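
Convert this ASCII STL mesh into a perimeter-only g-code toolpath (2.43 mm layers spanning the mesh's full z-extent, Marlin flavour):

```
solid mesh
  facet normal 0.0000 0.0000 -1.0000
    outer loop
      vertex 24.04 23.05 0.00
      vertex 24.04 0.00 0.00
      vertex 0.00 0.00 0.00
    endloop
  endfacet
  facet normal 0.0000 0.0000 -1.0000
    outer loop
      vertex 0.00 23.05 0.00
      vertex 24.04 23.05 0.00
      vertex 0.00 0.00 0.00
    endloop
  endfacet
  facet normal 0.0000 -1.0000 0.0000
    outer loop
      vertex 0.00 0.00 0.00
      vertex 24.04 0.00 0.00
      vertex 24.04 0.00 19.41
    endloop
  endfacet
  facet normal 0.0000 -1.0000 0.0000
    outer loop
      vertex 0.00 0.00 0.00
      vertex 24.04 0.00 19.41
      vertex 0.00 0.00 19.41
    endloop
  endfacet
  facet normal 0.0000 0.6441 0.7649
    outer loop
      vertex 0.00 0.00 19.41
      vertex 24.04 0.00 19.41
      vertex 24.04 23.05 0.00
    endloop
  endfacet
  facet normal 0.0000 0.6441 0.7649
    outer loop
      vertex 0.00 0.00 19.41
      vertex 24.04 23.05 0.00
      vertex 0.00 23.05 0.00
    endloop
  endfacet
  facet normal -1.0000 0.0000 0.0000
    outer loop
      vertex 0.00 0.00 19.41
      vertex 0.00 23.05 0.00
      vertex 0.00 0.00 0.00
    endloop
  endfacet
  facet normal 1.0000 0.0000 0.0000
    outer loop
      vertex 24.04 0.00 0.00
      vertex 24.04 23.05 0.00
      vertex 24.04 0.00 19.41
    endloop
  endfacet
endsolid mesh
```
; perimeter-only toolpath
G21 ; units = mm
G90 ; absolute positioning
G28 ; home
; layer 1
G0 Z2.43
G0 X0.00 Y0.00
G1 X24.04 Y0.00
G1 X24.04 Y20.17
G1 X0.00 Y20.17
G1 X0.00 Y0.00
; layer 2
G0 Z4.85
G0 X0.00 Y0.00
G1 X24.04 Y0.00
G1 X24.04 Y17.29
G1 X0.00 Y17.29
G1 X0.00 Y0.00
; layer 3
G0 Z7.28
G0 X0.00 Y0.00
G1 X24.04 Y0.00
G1 X24.04 Y14.41
G1 X0.00 Y14.41
G1 X0.00 Y0.00
; layer 4
G0 Z9.71
G0 X0.00 Y0.00
G1 X24.04 Y0.00
G1 X24.04 Y11.53
G1 X0.00 Y11.53
G1 X0.00 Y0.00
; layer 5
G0 Z12.13
G0 X0.00 Y0.00
G1 X24.04 Y0.00
G1 X24.04 Y8.64
G1 X0.00 Y8.64
G1 X0.00 Y0.00
; layer 6
G0 Z14.56
G0 X0.00 Y0.00
G1 X24.04 Y0.00
G1 X24.04 Y5.76
G1 X0.00 Y5.76
G1 X0.00 Y0.00
; layer 7
G0 Z16.98
G0 X0.00 Y0.00
G1 X24.04 Y0.00
G1 X24.04 Y2.88
G1 X0.00 Y2.88
G1 X0.00 Y0.00
M2 ; end

The solid is a wedge (ramp): 24 × 23.1 mm base, rising to 19.4 mm along the y=0 edge and sloping linearly to z=0 at y=23.1. Slicing at Δz = 2.43 mm — 8 equal slices spanning the solid's height, so layer i sits at z = i·h/8 — gives 7 non-empty perimeters. Each is a 4-segment closed polygon; G0 lifts to the layer z and rapids to the start vertex, then G1 traces the edges. The cross-section shrinks linearly with z (the slice at the apex is degenerate and omitted).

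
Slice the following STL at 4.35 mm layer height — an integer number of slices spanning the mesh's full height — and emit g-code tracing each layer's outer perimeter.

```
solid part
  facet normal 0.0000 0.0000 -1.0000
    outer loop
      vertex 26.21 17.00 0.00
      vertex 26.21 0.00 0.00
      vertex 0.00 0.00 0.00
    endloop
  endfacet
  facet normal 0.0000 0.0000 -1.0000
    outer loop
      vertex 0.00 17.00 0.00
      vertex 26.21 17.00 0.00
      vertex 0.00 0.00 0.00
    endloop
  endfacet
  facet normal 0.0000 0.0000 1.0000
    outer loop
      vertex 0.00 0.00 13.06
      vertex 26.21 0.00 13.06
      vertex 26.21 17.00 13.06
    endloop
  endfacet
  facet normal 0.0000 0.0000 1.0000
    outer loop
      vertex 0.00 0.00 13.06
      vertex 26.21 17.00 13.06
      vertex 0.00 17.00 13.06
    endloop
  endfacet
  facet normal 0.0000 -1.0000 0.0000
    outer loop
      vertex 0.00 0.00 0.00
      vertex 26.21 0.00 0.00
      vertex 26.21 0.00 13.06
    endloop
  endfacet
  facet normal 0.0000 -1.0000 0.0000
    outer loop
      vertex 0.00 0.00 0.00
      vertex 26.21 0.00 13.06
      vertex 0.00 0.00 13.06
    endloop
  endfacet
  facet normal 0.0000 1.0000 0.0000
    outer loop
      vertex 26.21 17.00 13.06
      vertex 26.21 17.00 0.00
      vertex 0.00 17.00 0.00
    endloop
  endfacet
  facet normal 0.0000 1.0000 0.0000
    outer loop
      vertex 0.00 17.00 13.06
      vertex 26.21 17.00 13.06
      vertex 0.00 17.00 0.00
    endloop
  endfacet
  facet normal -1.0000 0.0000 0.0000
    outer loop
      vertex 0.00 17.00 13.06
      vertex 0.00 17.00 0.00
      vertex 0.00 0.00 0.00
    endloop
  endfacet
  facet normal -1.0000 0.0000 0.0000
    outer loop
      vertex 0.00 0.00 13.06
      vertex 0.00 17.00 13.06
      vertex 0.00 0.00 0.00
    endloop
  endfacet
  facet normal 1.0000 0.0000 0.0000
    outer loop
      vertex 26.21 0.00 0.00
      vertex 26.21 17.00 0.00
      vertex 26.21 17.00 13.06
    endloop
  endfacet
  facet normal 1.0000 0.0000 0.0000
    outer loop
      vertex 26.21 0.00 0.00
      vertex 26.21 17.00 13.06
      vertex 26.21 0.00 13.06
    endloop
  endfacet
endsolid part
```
; perimeter-only toolpath
G21 ; units = mm
G90 ; absolute positioning
G28 ; home
; layer 1
G0 Z4.35
G0 X0.00 Y0.00
G1 X26.21 Y0.00
G1 X26.21 Y17.00
G1 X0.00 Y17.00
G1 X0.00 Y0.00
; layer 2
G0 Z8.71
G0 X0.00 Y0.00
G1 X26.21 Y0.00
G1 X26.21 Y17.00
G1 X0.00 Y17.00
G1 X0.00 Y0.00
; layer 3
G0 Z13.06
G0 X0.00 Y0.00
G1 X26.21 Y0.00
G1 X26.21 Y17.00
G1 X0.00 Y17.00
G1 X0.00 Y0.00
M2 ; end

The solid is a rectangular box, roughly 26.2 × 17 mm footprint and 13.1 mm tall. Slicing at Δz = 4.35 mm — 3 equal slices spanning the solid's height, so layer i sits at z = i·h/3 — gives 3 non-empty perimeters. Each is a 4-segment closed polygon; G0 lifts to the layer z and rapids to the start vertex, then G1 traces the edges.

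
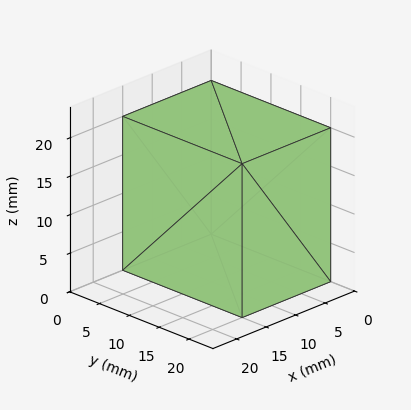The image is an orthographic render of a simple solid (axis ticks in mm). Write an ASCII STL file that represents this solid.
Reading the render: the shape is a rectangular box, roughly 15 × 20 mm footprint and 20 mm tall (dimensions read to the nearest mm from the axis ticks). For the STL, each face is triangulated and given an outward normal.

solid part
  facet normal 0.0000 0.0000 -1.0000
    outer loop
      vertex 15.00 20.00 0.00
      vertex 15.00 0.00 0.00
      vertex 0.00 0.00 0.00
    endloop
  endfacet
  facet normal 0.0000 0.0000 -1.0000
    outer loop
      vertex 0.00 20.00 0.00
      vertex 15.00 20.00 0.00
      vertex 0.00 0.00 0.00
    endloop
  endfacet
  facet normal 0.0000 0.0000 1.0000
    outer loop
      vertex 0.00 0.00 20.00
      vertex 15.00 0.00 20.00
      vertex 15.00 20.00 20.00
    endloop
  endfacet
  facet normal 0.0000 0.0000 1.0000
    outer loop
      vertex 0.00 0.00 20.00
      vertex 15.00 20.00 20.00
      vertex 0.00 20.00 20.00
    endloop
  endfacet
  facet normal 0.0000 -1.0000 0.0000
    outer loop
      vertex 0.00 0.00 0.00
      vertex 15.00 0.00 0.00
      vertex 15.00 0.00 20.00
    endloop
  endfacet
  facet normal 0.0000 -1.0000 0.0000
    outer loop
      vertex 0.00 0.00 0.00
      vertex 15.00 0.00 20.00
      vertex 0.00 0.00 20.00
    endloop
  endfacet
  facet normal 0.0000 1.0000 0.0000
    outer loop
      vertex 15.00 20.00 20.00
      vertex 15.00 20.00 0.00
      vertex 0.00 20.00 0.00
    endloop
  endfacet
  facet normal 0.0000 1.0000 0.0000
    outer loop
      vertex 0.00 20.00 20.00
      vertex 15.00 20.00 20.00
      vertex 0.00 20.00 0.00
    endloop
  endfacet
  facet normal -1.0000 0.0000 0.0000
    outer loop
      vertex 0.00 20.00 20.00
      vertex 0.00 20.00 0.00
      vertex 0.00 0.00 0.00
    endloop
  endfacet
  facet normal -1.0000 0.0000 0.0000
    outer loop
      vertex 0.00 0.00 20.00
      vertex 0.00 20.00 20.00
      vertex 0.00 0.00 0.00
    endloop
  endfacet
  facet normal 1.0000 0.0000 0.0000
    outer loop
      vertex 15.00 0.00 0.00
      vertex 15.00 20.00 0.00
      vertex 15.00 20.00 20.00
    endloop
  endfacet
  facet normal 1.0000 0.0000 0.0000
    outer loop
      vertex 15.00 0.00 0.00
      vertex 15.00 20.00 20.00
      vertex 15.00 0.00 20.00
    endloop
  endfacet
endsolid part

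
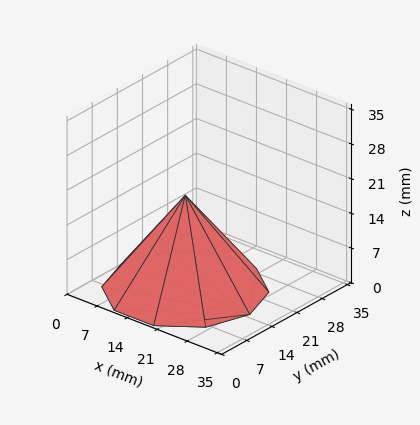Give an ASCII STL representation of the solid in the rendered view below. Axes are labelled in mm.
Reading the render: the shape is a regular 10-sided pyramid, base circumscribed radius ≈ 15 mm, apex at z ≈ 19 mm (dimensions read to the nearest mm from the axis ticks). For the STL, each face is triangulated and given an outward normal.

solid part
  facet normal 0.0000 0.0000 -1.0000
    outer loop
      vertex 19.6 29.3 0.0
      vertex 27.1 23.8 0.0
      vertex 30.0 15.0 0.0
    endloop
  endfacet
  facet normal 0.0000 0.0000 -1.0000
    outer loop
      vertex 10.4 29.3 0.0
      vertex 19.6 29.3 0.0
      vertex 30.0 15.0 0.0
    endloop
  endfacet
  facet normal 0.0000 0.0000 -1.0000
    outer loop
      vertex 2.9 23.8 0.0
      vertex 10.4 29.3 0.0
      vertex 30.0 15.0 0.0
    endloop
  endfacet
  facet normal 0.0000 0.0000 -1.0000
    outer loop
      vertex 0.0 15.0 0.0
      vertex 2.9 23.8 0.0
      vertex 30.0 15.0 0.0
    endloop
  endfacet
  facet normal 0.0000 0.0000 -1.0000
    outer loop
      vertex 2.9 6.2 0.0
      vertex 0.0 15.0 0.0
      vertex 30.0 15.0 0.0
    endloop
  endfacet
  facet normal 0.0000 0.0000 -1.0000
    outer loop
      vertex 10.4 0.7 0.0
      vertex 2.9 6.2 0.0
      vertex 30.0 15.0 0.0
    endloop
  endfacet
  facet normal 0.0000 0.0000 -1.0000
    outer loop
      vertex 19.6 0.7 0.0
      vertex 10.4 0.7 0.0
      vertex 30.0 15.0 0.0
    endloop
  endfacet
  facet normal 0.0000 0.0000 -1.0000
    outer loop
      vertex 27.1 6.2 0.0
      vertex 19.6 0.7 0.0
      vertex 30.0 15.0 0.0
    endloop
  endfacet
  facet normal 0.7599 0.2504 0.5999
    outer loop
      vertex 30.0 15.0 0.0
      vertex 27.1 23.8 0.0
      vertex 15.0 15.0 19.0
    endloop
  endfacet
  facet normal 0.4731 0.6451 0.6001
    outer loop
      vertex 27.1 23.8 0.0
      vertex 19.6 29.3 0.0
      vertex 15.0 15.0 19.0
    endloop
  endfacet
  facet normal 0.0000 0.7990 0.6013
    outer loop
      vertex 19.6 29.3 0.0
      vertex 10.4 29.3 0.0
      vertex 15.0 15.0 19.0
    endloop
  endfacet
  facet normal -0.4731 0.6451 0.6001
    outer loop
      vertex 10.4 29.3 0.0
      vertex 2.9 23.8 0.0
      vertex 15.0 15.0 19.0
    endloop
  endfacet
  facet normal -0.7599 0.2504 0.5999
    outer loop
      vertex 2.9 23.8 0.0
      vertex 0.0 15.0 0.0
      vertex 15.0 15.0 19.0
    endloop
  endfacet
  facet normal -0.7599 -0.2504 0.5999
    outer loop
      vertex 0.0 15.0 0.0
      vertex 2.9 6.2 0.0
      vertex 15.0 15.0 19.0
    endloop
  endfacet
  facet normal -0.4731 -0.6451 0.6001
    outer loop
      vertex 2.9 6.2 0.0
      vertex 10.4 0.7 0.0
      vertex 15.0 15.0 19.0
    endloop
  endfacet
  facet normal 0.0000 -0.7990 0.6013
    outer loop
      vertex 10.4 0.7 0.0
      vertex 19.6 0.7 0.0
      vertex 15.0 15.0 19.0
    endloop
  endfacet
  facet normal 0.4731 -0.6451 0.6001
    outer loop
      vertex 19.6 0.7 0.0
      vertex 27.1 6.2 0.0
      vertex 15.0 15.0 19.0
    endloop
  endfacet
  facet normal 0.7599 -0.2504 0.5999
    outer loop
      vertex 27.1 6.2 0.0
      vertex 30.0 15.0 0.0
      vertex 15.0 15.0 19.0
    endloop
  endfacet
endsolid part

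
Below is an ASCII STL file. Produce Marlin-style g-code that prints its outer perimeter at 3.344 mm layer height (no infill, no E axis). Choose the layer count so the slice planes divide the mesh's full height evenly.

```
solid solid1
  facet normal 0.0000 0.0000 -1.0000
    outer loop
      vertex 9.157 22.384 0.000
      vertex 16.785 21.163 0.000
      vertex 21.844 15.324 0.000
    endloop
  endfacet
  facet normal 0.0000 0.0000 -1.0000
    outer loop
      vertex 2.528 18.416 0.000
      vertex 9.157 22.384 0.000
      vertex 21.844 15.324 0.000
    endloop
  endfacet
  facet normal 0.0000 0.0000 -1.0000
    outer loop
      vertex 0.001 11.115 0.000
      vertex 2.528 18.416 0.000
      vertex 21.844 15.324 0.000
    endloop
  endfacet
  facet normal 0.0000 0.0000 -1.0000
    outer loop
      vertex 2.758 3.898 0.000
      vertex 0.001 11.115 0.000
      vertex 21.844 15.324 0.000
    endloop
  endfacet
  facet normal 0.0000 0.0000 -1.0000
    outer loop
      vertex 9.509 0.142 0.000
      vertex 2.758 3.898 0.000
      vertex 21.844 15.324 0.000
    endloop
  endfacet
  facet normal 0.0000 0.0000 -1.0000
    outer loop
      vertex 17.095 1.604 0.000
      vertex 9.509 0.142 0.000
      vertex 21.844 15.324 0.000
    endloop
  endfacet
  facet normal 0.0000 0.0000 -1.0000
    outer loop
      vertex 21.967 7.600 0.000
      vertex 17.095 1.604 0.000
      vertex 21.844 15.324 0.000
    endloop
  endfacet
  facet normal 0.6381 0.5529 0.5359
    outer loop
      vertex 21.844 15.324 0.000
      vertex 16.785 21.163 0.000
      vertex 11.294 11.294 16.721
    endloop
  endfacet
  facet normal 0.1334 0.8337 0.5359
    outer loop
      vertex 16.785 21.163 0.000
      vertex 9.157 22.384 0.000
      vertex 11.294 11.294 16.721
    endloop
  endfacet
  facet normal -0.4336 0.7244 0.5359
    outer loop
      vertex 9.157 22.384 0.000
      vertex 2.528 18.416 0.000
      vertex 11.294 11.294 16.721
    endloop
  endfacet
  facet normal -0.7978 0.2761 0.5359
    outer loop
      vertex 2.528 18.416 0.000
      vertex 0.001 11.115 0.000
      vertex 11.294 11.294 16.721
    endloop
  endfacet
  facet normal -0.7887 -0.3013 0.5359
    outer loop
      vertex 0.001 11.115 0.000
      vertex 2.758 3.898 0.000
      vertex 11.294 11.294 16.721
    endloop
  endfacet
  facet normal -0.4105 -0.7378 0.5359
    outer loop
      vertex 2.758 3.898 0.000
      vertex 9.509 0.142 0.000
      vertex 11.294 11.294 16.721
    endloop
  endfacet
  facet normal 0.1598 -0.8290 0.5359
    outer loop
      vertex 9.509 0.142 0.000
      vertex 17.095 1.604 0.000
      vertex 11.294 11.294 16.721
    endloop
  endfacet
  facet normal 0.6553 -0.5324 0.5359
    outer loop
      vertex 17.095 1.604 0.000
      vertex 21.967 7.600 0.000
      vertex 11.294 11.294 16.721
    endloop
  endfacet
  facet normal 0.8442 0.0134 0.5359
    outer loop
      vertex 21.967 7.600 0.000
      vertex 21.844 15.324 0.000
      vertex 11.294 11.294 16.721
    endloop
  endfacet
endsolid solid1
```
; perimeter-only toolpath
G21 ; units = mm
G90 ; absolute positioning
G28 ; home
; layer 1
G0 Z3.344
G0 X19.734 Y14.518
G1 X15.687 Y19.189
G1 X9.584 Y20.166
G1 X4.281 Y16.992
G1 X2.260 Y11.151
G1 X4.465 Y5.377
G1 X9.866 Y2.372
G1 X15.935 Y3.542
G1 X19.832 Y8.339
G1 X19.734 Y14.518
; layer 2
G0 Z6.688
G0 X17.624 Y13.712
G1 X14.589 Y17.215
G1 X10.012 Y17.948
G1 X6.034 Y15.567
G1 X4.518 Y11.187
G1 X6.172 Y6.856
G1 X10.223 Y4.603
G1 X14.775 Y5.480
G1 X17.698 Y9.078
G1 X17.624 Y13.712
; layer 3
G0 Z10.033
G0 X15.514 Y12.906
G1 X13.490 Y15.242
G1 X10.439 Y15.730
G1 X7.788 Y14.143
G1 X6.777 Y11.222
G1 X7.880 Y8.336
G1 X10.580 Y6.833
G1 X13.614 Y7.418
G1 X15.563 Y9.816
G1 X15.514 Y12.906
; layer 4
G0 Z13.377
G0 X13.404 Y12.100
G1 X12.392 Y13.268
G1 X10.867 Y13.512
G1 X9.541 Y12.718
G1 X9.035 Y11.258
G1 X9.587 Y9.815
G1 X10.937 Y9.064
G1 X12.454 Y9.356
G1 X13.429 Y10.555
G1 X13.404 Y12.100
M2 ; end

The solid is a regular 9-sided pyramid, base circumscribed radius ≈ 11.3 mm, apex at z ≈ 16.7 mm. Slicing at Δz = 3.344 mm — 5 equal slices spanning the solid's height, so layer i sits at z = i·h/5 — gives 4 non-empty perimeters. Each is a 9-segment closed polygon; G0 lifts to the layer z and rapids to the start vertex, then G1 traces the edges. The cross-section shrinks linearly with z (the slice at the apex is degenerate and omitted).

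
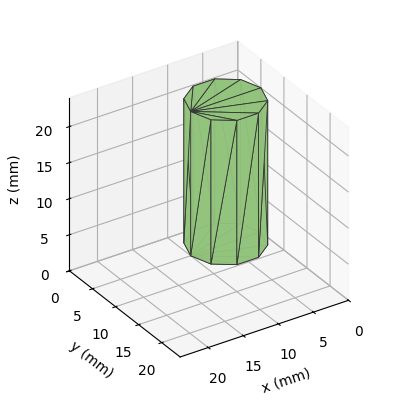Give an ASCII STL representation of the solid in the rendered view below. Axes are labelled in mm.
Reading the render: the shape is a regular 10-sided prism (a cylinder approximated with 10 flat sides), circumscribed radius ≈ 5 mm, height ≈ 20 mm (dimensions read to the nearest mm from the axis ticks). For the STL, each face is triangulated and given an outward normal.

solid part
  facet normal 0.0000 0.0000 -1.0000
    outer loop
      vertex 6.545 9.755 0.000
      vertex 9.045 7.939 0.000
      vertex 10.000 5.000 0.000
    endloop
  endfacet
  facet normal 0.0000 0.0000 -1.0000
    outer loop
      vertex 3.455 9.755 0.000
      vertex 6.545 9.755 0.000
      vertex 10.000 5.000 0.000
    endloop
  endfacet
  facet normal 0.0000 0.0000 -1.0000
    outer loop
      vertex 0.955 7.939 0.000
      vertex 3.455 9.755 0.000
      vertex 10.000 5.000 0.000
    endloop
  endfacet
  facet normal 0.0000 0.0000 -1.0000
    outer loop
      vertex 0.000 5.000 0.000
      vertex 0.955 7.939 0.000
      vertex 10.000 5.000 0.000
    endloop
  endfacet
  facet normal 0.0000 0.0000 -1.0000
    outer loop
      vertex 0.955 2.061 0.000
      vertex 0.000 5.000 0.000
      vertex 10.000 5.000 0.000
    endloop
  endfacet
  facet normal 0.0000 0.0000 -1.0000
    outer loop
      vertex 3.455 0.245 0.000
      vertex 0.955 2.061 0.000
      vertex 10.000 5.000 0.000
    endloop
  endfacet
  facet normal 0.0000 0.0000 -1.0000
    outer loop
      vertex 6.545 0.245 0.000
      vertex 3.455 0.245 0.000
      vertex 10.000 5.000 0.000
    endloop
  endfacet
  facet normal 0.0000 0.0000 -1.0000
    outer loop
      vertex 9.045 2.061 0.000
      vertex 6.545 0.245 0.000
      vertex 10.000 5.000 0.000
    endloop
  endfacet
  facet normal 0.0000 0.0000 1.0000
    outer loop
      vertex 10.000 5.000 20.000
      vertex 9.045 7.939 20.000
      vertex 6.545 9.755 20.000
    endloop
  endfacet
  facet normal 0.0000 0.0000 1.0000
    outer loop
      vertex 10.000 5.000 20.000
      vertex 6.545 9.755 20.000
      vertex 3.455 9.755 20.000
    endloop
  endfacet
  facet normal 0.0000 0.0000 1.0000
    outer loop
      vertex 10.000 5.000 20.000
      vertex 3.455 9.755 20.000
      vertex 0.955 7.939 20.000
    endloop
  endfacet
  facet normal 0.0000 0.0000 1.0000
    outer loop
      vertex 10.000 5.000 20.000
      vertex 0.955 7.939 20.000
      vertex 0.000 5.000 20.000
    endloop
  endfacet
  facet normal 0.0000 0.0000 1.0000
    outer loop
      vertex 10.000 5.000 20.000
      vertex 0.000 5.000 20.000
      vertex 0.955 2.061 20.000
    endloop
  endfacet
  facet normal 0.0000 0.0000 1.0000
    outer loop
      vertex 10.000 5.000 20.000
      vertex 0.955 2.061 20.000
      vertex 3.455 0.245 20.000
    endloop
  endfacet
  facet normal 0.0000 0.0000 1.0000
    outer loop
      vertex 10.000 5.000 20.000
      vertex 3.455 0.245 20.000
      vertex 6.545 0.245 20.000
    endloop
  endfacet
  facet normal 0.0000 0.0000 1.0000
    outer loop
      vertex 10.000 5.000 20.000
      vertex 6.545 0.245 20.000
      vertex 9.045 2.061 20.000
    endloop
  endfacet
  facet normal 0.9511 0.3090 0.0000
    outer loop
      vertex 10.000 5.000 0.000
      vertex 9.045 7.939 0.000
      vertex 9.045 7.939 20.000
    endloop
  endfacet
  facet normal 0.9511 0.3090 0.0000
    outer loop
      vertex 10.000 5.000 0.000
      vertex 9.045 7.939 20.000
      vertex 10.000 5.000 20.000
    endloop
  endfacet
  facet normal 0.5877 0.8091 0.0000
    outer loop
      vertex 9.045 7.939 0.000
      vertex 6.545 9.755 0.000
      vertex 6.545 9.755 20.000
    endloop
  endfacet
  facet normal 0.5877 0.8091 0.0000
    outer loop
      vertex 9.045 7.939 0.000
      vertex 6.545 9.755 20.000
      vertex 9.045 7.939 20.000
    endloop
  endfacet
  facet normal 0.0000 1.0000 0.0000
    outer loop
      vertex 6.545 9.755 0.000
      vertex 3.455 9.755 0.000
      vertex 3.455 9.755 20.000
    endloop
  endfacet
  facet normal 0.0000 1.0000 0.0000
    outer loop
      vertex 6.545 9.755 0.000
      vertex 3.455 9.755 20.000
      vertex 6.545 9.755 20.000
    endloop
  endfacet
  facet normal -0.5877 0.8091 0.0000
    outer loop
      vertex 3.455 9.755 0.000
      vertex 0.955 7.939 0.000
      vertex 0.955 7.939 20.000
    endloop
  endfacet
  facet normal -0.5877 0.8091 0.0000
    outer loop
      vertex 3.455 9.755 0.000
      vertex 0.955 7.939 20.000
      vertex 3.455 9.755 20.000
    endloop
  endfacet
  facet normal -0.9511 0.3090 0.0000
    outer loop
      vertex 0.955 7.939 0.000
      vertex 0.000 5.000 0.000
      vertex 0.000 5.000 20.000
    endloop
  endfacet
  facet normal -0.9511 0.3090 0.0000
    outer loop
      vertex 0.955 7.939 0.000
      vertex 0.000 5.000 20.000
      vertex 0.955 7.939 20.000
    endloop
  endfacet
  facet normal -0.9511 -0.3090 0.0000
    outer loop
      vertex 0.000 5.000 0.000
      vertex 0.955 2.061 0.000
      vertex 0.955 2.061 20.000
    endloop
  endfacet
  facet normal -0.9511 -0.3090 0.0000
    outer loop
      vertex 0.000 5.000 0.000
      vertex 0.955 2.061 20.000
      vertex 0.000 5.000 20.000
    endloop
  endfacet
  facet normal -0.5877 -0.8091 0.0000
    outer loop
      vertex 0.955 2.061 0.000
      vertex 3.455 0.245 0.000
      vertex 3.455 0.245 20.000
    endloop
  endfacet
  facet normal -0.5877 -0.8091 0.0000
    outer loop
      vertex 0.955 2.061 0.000
      vertex 3.455 0.245 20.000
      vertex 0.955 2.061 20.000
    endloop
  endfacet
  facet normal 0.0000 -1.0000 0.0000
    outer loop
      vertex 3.455 0.245 0.000
      vertex 6.545 0.245 0.000
      vertex 6.545 0.245 20.000
    endloop
  endfacet
  facet normal 0.0000 -1.0000 0.0000
    outer loop
      vertex 3.455 0.245 0.000
      vertex 6.545 0.245 20.000
      vertex 3.455 0.245 20.000
    endloop
  endfacet
  facet normal 0.5877 -0.8091 0.0000
    outer loop
      vertex 6.545 0.245 0.000
      vertex 9.045 2.061 0.000
      vertex 9.045 2.061 20.000
    endloop
  endfacet
  facet normal 0.5877 -0.8091 0.0000
    outer loop
      vertex 6.545 0.245 0.000
      vertex 9.045 2.061 20.000
      vertex 6.545 0.245 20.000
    endloop
  endfacet
  facet normal 0.9511 -0.3090 0.0000
    outer loop
      vertex 9.045 2.061 0.000
      vertex 10.000 5.000 0.000
      vertex 10.000 5.000 20.000
    endloop
  endfacet
  facet normal 0.9511 -0.3090 0.0000
    outer loop
      vertex 9.045 2.061 0.000
      vertex 10.000 5.000 20.000
      vertex 9.045 2.061 20.000
    endloop
  endfacet
endsolid part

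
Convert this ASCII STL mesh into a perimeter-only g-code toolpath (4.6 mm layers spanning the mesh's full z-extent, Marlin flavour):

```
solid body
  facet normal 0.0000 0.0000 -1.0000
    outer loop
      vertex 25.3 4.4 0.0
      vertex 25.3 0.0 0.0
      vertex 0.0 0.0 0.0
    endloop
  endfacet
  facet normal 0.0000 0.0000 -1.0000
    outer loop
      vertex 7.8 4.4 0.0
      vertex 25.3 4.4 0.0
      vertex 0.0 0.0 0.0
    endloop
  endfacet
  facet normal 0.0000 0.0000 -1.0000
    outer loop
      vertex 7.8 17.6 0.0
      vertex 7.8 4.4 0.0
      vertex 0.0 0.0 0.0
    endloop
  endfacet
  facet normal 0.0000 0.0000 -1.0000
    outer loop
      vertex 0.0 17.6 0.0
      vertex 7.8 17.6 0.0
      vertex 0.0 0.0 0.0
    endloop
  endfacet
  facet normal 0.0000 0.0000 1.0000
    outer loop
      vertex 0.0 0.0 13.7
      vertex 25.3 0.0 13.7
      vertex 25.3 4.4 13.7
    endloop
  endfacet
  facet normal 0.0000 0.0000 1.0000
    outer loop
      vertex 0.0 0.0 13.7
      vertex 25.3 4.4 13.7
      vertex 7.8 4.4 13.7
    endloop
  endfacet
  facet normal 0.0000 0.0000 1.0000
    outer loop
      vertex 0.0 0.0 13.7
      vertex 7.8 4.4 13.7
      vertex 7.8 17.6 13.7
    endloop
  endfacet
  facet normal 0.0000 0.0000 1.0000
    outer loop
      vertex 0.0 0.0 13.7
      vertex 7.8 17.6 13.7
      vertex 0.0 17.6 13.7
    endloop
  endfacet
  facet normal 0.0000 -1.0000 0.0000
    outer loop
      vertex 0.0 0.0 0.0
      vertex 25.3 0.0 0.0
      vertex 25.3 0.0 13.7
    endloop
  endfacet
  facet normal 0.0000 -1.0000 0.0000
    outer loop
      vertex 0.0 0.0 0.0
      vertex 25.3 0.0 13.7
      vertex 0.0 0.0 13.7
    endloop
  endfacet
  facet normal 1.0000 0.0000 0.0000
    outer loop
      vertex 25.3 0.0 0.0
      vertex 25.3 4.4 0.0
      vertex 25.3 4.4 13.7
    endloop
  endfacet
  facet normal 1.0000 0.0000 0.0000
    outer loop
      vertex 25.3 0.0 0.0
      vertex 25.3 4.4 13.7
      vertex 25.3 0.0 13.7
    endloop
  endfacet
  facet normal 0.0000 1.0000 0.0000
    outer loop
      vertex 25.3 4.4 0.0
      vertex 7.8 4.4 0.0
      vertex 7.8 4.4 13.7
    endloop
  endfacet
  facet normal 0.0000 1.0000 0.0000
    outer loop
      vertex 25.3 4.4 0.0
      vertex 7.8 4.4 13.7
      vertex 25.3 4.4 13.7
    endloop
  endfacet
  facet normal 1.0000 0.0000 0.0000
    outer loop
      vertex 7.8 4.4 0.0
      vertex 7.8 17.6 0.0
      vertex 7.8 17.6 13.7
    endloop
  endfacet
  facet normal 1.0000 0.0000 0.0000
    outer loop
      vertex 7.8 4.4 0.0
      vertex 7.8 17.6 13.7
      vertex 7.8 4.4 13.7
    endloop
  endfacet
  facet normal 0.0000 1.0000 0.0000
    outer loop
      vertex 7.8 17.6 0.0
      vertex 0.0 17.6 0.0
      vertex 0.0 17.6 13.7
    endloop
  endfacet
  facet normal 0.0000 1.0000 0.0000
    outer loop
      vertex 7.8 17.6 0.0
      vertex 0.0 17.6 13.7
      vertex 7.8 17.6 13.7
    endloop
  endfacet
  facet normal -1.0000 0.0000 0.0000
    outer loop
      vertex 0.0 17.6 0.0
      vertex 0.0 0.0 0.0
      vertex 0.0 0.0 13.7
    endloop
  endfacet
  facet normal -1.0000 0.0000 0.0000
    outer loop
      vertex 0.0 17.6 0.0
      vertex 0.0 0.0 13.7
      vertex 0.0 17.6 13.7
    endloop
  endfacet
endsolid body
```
; perimeter-only toolpath
G21 ; units = mm
G90 ; absolute positioning
G28 ; home
; layer 1
G0 Z4.6
G0 X0.0 Y0.0
G1 X25.3 Y0.0
G1 X25.3 Y4.4
G1 X7.8 Y4.4
G1 X7.8 Y17.6
G1 X0.0 Y17.6
G1 X0.0 Y0.0
; layer 2
G0 Z9.1
G0 X0.0 Y0.0
G1 X25.3 Y0.0
G1 X25.3 Y4.4
G1 X7.8 Y4.4
G1 X7.8 Y17.6
G1 X0.0 Y17.6
G1 X0.0 Y0.0
; layer 3
G0 Z13.7
G0 X0.0 Y0.0
G1 X25.3 Y0.0
G1 X25.3 Y4.4
G1 X7.8 Y4.4
G1 X7.8 Y17.6
G1 X0.0 Y17.6
G1 X0.0 Y0.0
M2 ; end

The solid is an L-shaped prism: outer 25.3 × 17.6 mm, arm thicknesses ≈ 4.4 mm (horizontal) and 7.8 mm (vertical), extruded 13.7 mm in z. Slicing at Δz = 4.6 mm — 3 equal slices spanning the solid's height, so layer i sits at z = i·h/3 — gives 3 non-empty perimeters. Each is a 6-segment closed polygon; G0 lifts to the layer z and rapids to the start vertex, then G1 traces the edges.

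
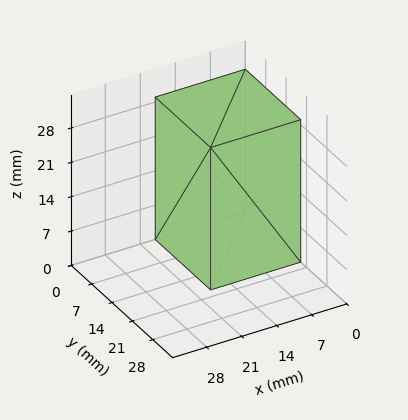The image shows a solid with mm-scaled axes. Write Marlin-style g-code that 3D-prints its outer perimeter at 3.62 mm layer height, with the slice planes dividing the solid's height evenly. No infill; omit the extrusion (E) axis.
Reading the render: the shape is a rectangular box, roughly 18 × 19 mm footprint and 29 mm tall (dimensions read to the nearest mm from the axis ticks). For the g-code, the solid's height is divided into equal slices at the stated Δz and each level perimeter traced with G1 moves after a G0 lift.

; perimeter-only toolpath
G21 ; units = mm
G90 ; absolute positioning
G28 ; home
; layer 1
G0 Z3.62
G0 X0.00 Y0.00
G1 X18.00 Y0.00
G1 X18.00 Y19.00
G1 X0.00 Y19.00
G1 X0.00 Y0.00
; layer 2
G0 Z7.25
G0 X0.00 Y0.00
G1 X18.00 Y0.00
G1 X18.00 Y19.00
G1 X0.00 Y19.00
G1 X0.00 Y0.00
; layer 3
G0 Z10.88
G0 X0.00 Y0.00
G1 X18.00 Y0.00
G1 X18.00 Y19.00
G1 X0.00 Y19.00
G1 X0.00 Y0.00
; layer 4
G0 Z14.50
G0 X0.00 Y0.00
G1 X18.00 Y0.00
G1 X18.00 Y19.00
G1 X0.00 Y19.00
G1 X0.00 Y0.00
; layer 5
G0 Z18.12
G0 X0.00 Y0.00
G1 X18.00 Y0.00
G1 X18.00 Y19.00
G1 X0.00 Y19.00
G1 X0.00 Y0.00
; layer 6
G0 Z21.75
G0 X0.00 Y0.00
G1 X18.00 Y0.00
G1 X18.00 Y19.00
G1 X0.00 Y19.00
G1 X0.00 Y0.00
; layer 7
G0 Z25.38
G0 X0.00 Y0.00
G1 X18.00 Y0.00
G1 X18.00 Y19.00
G1 X0.00 Y19.00
G1 X0.00 Y0.00
; layer 8
G0 Z29.00
G0 X0.00 Y0.00
G1 X18.00 Y0.00
G1 X18.00 Y19.00
G1 X0.00 Y19.00
G1 X0.00 Y0.00
M2 ; end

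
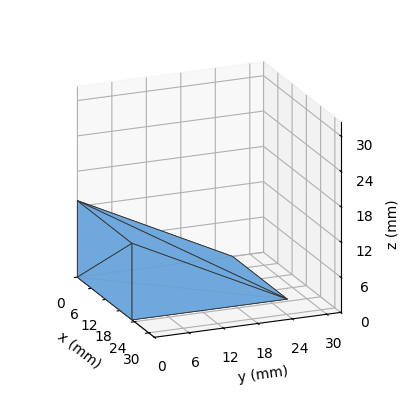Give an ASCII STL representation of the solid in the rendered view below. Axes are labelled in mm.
Reading the render: the shape is a wedge (ramp): 23 × 27 mm base, rising to 13 mm along the y=0 edge and sloping linearly to z=0 at y=27 (dimensions read to the nearest mm from the axis ticks). For the STL, each face is triangulated and given an outward normal.

solid part
  facet normal 0.0000 0.0000 -1.0000
    outer loop
      vertex 23.00 27.00 0.00
      vertex 23.00 0.00 0.00
      vertex 0.00 0.00 0.00
    endloop
  endfacet
  facet normal 0.0000 0.0000 -1.0000
    outer loop
      vertex 0.00 27.00 0.00
      vertex 23.00 27.00 0.00
      vertex 0.00 0.00 0.00
    endloop
  endfacet
  facet normal 0.0000 -1.0000 0.0000
    outer loop
      vertex 0.00 0.00 0.00
      vertex 23.00 0.00 0.00
      vertex 23.00 0.00 13.00
    endloop
  endfacet
  facet normal 0.0000 -1.0000 0.0000
    outer loop
      vertex 0.00 0.00 0.00
      vertex 23.00 0.00 13.00
      vertex 0.00 0.00 13.00
    endloop
  endfacet
  facet normal 0.0000 0.4338 0.9010
    outer loop
      vertex 0.00 0.00 13.00
      vertex 23.00 0.00 13.00
      vertex 23.00 27.00 0.00
    endloop
  endfacet
  facet normal 0.0000 0.4338 0.9010
    outer loop
      vertex 0.00 0.00 13.00
      vertex 23.00 27.00 0.00
      vertex 0.00 27.00 0.00
    endloop
  endfacet
  facet normal -1.0000 0.0000 0.0000
    outer loop
      vertex 0.00 0.00 13.00
      vertex 0.00 27.00 0.00
      vertex 0.00 0.00 0.00
    endloop
  endfacet
  facet normal 1.0000 0.0000 0.0000
    outer loop
      vertex 23.00 0.00 0.00
      vertex 23.00 27.00 0.00
      vertex 23.00 0.00 13.00
    endloop
  endfacet
endsolid part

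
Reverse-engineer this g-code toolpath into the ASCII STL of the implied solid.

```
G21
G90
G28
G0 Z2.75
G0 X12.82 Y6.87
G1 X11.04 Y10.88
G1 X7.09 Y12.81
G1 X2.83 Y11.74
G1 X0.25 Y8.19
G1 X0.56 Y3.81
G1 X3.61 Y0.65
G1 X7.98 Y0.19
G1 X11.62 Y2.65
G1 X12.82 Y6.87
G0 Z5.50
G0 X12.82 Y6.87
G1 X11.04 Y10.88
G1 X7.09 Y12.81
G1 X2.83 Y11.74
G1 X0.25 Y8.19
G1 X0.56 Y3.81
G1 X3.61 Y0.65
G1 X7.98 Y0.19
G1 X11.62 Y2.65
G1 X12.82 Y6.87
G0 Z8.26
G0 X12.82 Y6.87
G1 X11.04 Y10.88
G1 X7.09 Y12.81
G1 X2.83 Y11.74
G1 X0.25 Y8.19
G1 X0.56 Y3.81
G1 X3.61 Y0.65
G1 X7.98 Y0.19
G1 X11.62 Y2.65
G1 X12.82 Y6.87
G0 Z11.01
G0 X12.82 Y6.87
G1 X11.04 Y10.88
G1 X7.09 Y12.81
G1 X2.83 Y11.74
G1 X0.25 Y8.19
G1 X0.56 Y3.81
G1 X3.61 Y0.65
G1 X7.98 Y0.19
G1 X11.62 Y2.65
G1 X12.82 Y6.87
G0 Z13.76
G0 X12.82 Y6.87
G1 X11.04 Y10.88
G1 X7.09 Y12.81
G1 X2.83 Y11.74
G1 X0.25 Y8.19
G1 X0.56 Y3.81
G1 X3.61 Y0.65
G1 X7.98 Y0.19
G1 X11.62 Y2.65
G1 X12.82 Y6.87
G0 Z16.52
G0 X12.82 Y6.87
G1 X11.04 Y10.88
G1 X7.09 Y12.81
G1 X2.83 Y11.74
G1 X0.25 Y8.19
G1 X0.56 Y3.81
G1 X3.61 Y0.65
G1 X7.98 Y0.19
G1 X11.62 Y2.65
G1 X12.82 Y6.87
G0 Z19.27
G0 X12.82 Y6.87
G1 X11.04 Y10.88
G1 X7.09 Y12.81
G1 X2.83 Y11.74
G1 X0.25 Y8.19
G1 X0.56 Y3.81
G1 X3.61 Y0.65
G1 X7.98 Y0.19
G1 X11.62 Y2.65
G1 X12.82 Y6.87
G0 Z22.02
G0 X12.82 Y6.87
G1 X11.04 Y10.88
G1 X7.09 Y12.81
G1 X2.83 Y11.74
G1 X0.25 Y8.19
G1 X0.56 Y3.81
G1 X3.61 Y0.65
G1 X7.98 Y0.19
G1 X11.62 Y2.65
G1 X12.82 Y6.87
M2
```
solid part
  facet normal 0.0000 0.0000 -1.0000
    outer loop
      vertex 7.09 12.81 0.00
      vertex 11.04 10.88 0.00
      vertex 12.82 6.87 0.00
    endloop
  endfacet
  facet normal 0.0000 0.0000 -1.0000
    outer loop
      vertex 2.83 11.74 0.00
      vertex 7.09 12.81 0.00
      vertex 12.82 6.87 0.00
    endloop
  endfacet
  facet normal 0.0000 0.0000 -1.0000
    outer loop
      vertex 0.25 8.19 0.00
      vertex 2.83 11.74 0.00
      vertex 12.82 6.87 0.00
    endloop
  endfacet
  facet normal 0.0000 0.0000 -1.0000
    outer loop
      vertex 0.56 3.81 0.00
      vertex 0.25 8.19 0.00
      vertex 12.82 6.87 0.00
    endloop
  endfacet
  facet normal 0.0000 0.0000 -1.0000
    outer loop
      vertex 3.61 0.65 0.00
      vertex 0.56 3.81 0.00
      vertex 12.82 6.87 0.00
    endloop
  endfacet
  facet normal 0.0000 0.0000 -1.0000
    outer loop
      vertex 7.98 0.19 0.00
      vertex 3.61 0.65 0.00
      vertex 12.82 6.87 0.00
    endloop
  endfacet
  facet normal 0.0000 0.0000 -1.0000
    outer loop
      vertex 11.62 2.65 0.00
      vertex 7.98 0.19 0.00
      vertex 12.82 6.87 0.00
    endloop
  endfacet
  facet normal 0.0000 0.0000 1.0000
    outer loop
      vertex 12.82 6.87 22.02
      vertex 11.04 10.88 22.02
      vertex 7.09 12.81 22.02
    endloop
  endfacet
  facet normal 0.0000 0.0000 1.0000
    outer loop
      vertex 12.82 6.87 22.02
      vertex 7.09 12.81 22.02
      vertex 2.83 11.74 22.02
    endloop
  endfacet
  facet normal 0.0000 0.0000 1.0000
    outer loop
      vertex 12.82 6.87 22.02
      vertex 2.83 11.74 22.02
      vertex 0.25 8.19 22.02
    endloop
  endfacet
  facet normal 0.0000 0.0000 1.0000
    outer loop
      vertex 12.82 6.87 22.02
      vertex 0.25 8.19 22.02
      vertex 0.56 3.81 22.02
    endloop
  endfacet
  facet normal 0.0000 0.0000 1.0000
    outer loop
      vertex 12.82 6.87 22.02
      vertex 0.56 3.81 22.02
      vertex 3.61 0.65 22.02
    endloop
  endfacet
  facet normal 0.0000 0.0000 1.0000
    outer loop
      vertex 12.82 6.87 22.02
      vertex 3.61 0.65 22.02
      vertex 7.98 0.19 22.02
    endloop
  endfacet
  facet normal 0.0000 0.0000 1.0000
    outer loop
      vertex 12.82 6.87 22.02
      vertex 7.98 0.19 22.02
      vertex 11.62 2.65 22.02
    endloop
  endfacet
  facet normal 0.9140 0.4057 0.0000
    outer loop
      vertex 12.82 6.87 0.00
      vertex 11.04 10.88 0.00
      vertex 11.04 10.88 22.02
    endloop
  endfacet
  facet normal 0.9140 0.4057 0.0000
    outer loop
      vertex 12.82 6.87 0.00
      vertex 11.04 10.88 22.02
      vertex 12.82 6.87 22.02
    endloop
  endfacet
  facet normal 0.4390 0.8985 0.0000
    outer loop
      vertex 11.04 10.88 0.00
      vertex 7.09 12.81 0.00
      vertex 7.09 12.81 22.02
    endloop
  endfacet
  facet normal 0.4390 0.8985 0.0000
    outer loop
      vertex 11.04 10.88 0.00
      vertex 7.09 12.81 22.02
      vertex 11.04 10.88 22.02
    endloop
  endfacet
  facet normal -0.2436 0.9699 0.0000
    outer loop
      vertex 7.09 12.81 0.00
      vertex 2.83 11.74 0.00
      vertex 2.83 11.74 22.02
    endloop
  endfacet
  facet normal -0.2436 0.9699 0.0000
    outer loop
      vertex 7.09 12.81 0.00
      vertex 2.83 11.74 22.02
      vertex 7.09 12.81 22.02
    endloop
  endfacet
  facet normal -0.8089 0.5879 0.0000
    outer loop
      vertex 2.83 11.74 0.00
      vertex 0.25 8.19 0.00
      vertex 0.25 8.19 22.02
    endloop
  endfacet
  facet normal -0.8089 0.5879 0.0000
    outer loop
      vertex 2.83 11.74 0.00
      vertex 0.25 8.19 22.02
      vertex 2.83 11.74 22.02
    endloop
  endfacet
  facet normal -0.9975 -0.0706 0.0000
    outer loop
      vertex 0.25 8.19 0.00
      vertex 0.56 3.81 0.00
      vertex 0.56 3.81 22.02
    endloop
  endfacet
  facet normal -0.9975 -0.0706 0.0000
    outer loop
      vertex 0.25 8.19 0.00
      vertex 0.56 3.81 22.02
      vertex 0.25 8.19 22.02
    endloop
  endfacet
  facet normal -0.7195 -0.6945 0.0000
    outer loop
      vertex 0.56 3.81 0.00
      vertex 3.61 0.65 0.00
      vertex 3.61 0.65 22.02
    endloop
  endfacet
  facet normal -0.7195 -0.6945 0.0000
    outer loop
      vertex 0.56 3.81 0.00
      vertex 3.61 0.65 22.02
      vertex 0.56 3.81 22.02
    endloop
  endfacet
  facet normal -0.1047 -0.9945 0.0000
    outer loop
      vertex 3.61 0.65 0.00
      vertex 7.98 0.19 0.00
      vertex 7.98 0.19 22.02
    endloop
  endfacet
  facet normal -0.1047 -0.9945 0.0000
    outer loop
      vertex 3.61 0.65 0.00
      vertex 7.98 0.19 22.02
      vertex 3.61 0.65 22.02
    endloop
  endfacet
  facet normal 0.5599 -0.8285 0.0000
    outer loop
      vertex 7.98 0.19 0.00
      vertex 11.62 2.65 0.00
      vertex 11.62 2.65 22.02
    endloop
  endfacet
  facet normal 0.5599 -0.8285 0.0000
    outer loop
      vertex 7.98 0.19 0.00
      vertex 11.62 2.65 22.02
      vertex 7.98 0.19 22.02
    endloop
  endfacet
  facet normal 0.9619 -0.2735 0.0000
    outer loop
      vertex 11.62 2.65 0.00
      vertex 12.82 6.87 0.00
      vertex 12.82 6.87 22.02
    endloop
  endfacet
  facet normal 0.9619 -0.2735 0.0000
    outer loop
      vertex 11.62 2.65 0.00
      vertex 12.82 6.87 22.02
      vertex 11.62 2.65 22.02
    endloop
  endfacet
endsolid part

The G0 Z moves step by Δz≈2.75 mm. Every layer's G1 loop is the same polygon, so the solid is a straight extrusion of it from z=0 to z≈22. Closing with flat bottom and top caps and triangulating gives 32 facets — a regular 9-sided prism (a cylinder approximated with 9 flat sides), circumscribed radius ≈ 6.42 mm, height ≈ 22 mm.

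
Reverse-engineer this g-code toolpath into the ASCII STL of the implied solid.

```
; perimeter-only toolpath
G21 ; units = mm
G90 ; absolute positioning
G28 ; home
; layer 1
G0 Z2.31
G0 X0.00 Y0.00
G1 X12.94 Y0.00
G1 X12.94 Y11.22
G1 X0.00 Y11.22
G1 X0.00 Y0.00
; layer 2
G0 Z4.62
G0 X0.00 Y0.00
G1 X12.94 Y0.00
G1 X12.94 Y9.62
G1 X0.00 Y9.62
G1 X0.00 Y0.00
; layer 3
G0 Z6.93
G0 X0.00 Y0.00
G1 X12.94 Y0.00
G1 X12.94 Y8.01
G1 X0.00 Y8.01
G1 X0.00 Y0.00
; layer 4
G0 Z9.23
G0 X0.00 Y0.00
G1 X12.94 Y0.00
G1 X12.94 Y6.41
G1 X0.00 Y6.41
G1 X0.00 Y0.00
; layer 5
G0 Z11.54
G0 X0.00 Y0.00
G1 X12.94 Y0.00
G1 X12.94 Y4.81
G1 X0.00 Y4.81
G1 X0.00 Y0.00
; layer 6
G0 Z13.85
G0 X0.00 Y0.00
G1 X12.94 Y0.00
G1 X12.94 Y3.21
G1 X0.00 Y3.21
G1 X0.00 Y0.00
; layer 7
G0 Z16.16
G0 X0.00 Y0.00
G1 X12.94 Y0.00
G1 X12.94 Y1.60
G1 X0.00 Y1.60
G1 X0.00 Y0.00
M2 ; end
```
solid part
  facet normal 0.0000 0.0000 -1.0000
    outer loop
      vertex 12.94 12.82 0.00
      vertex 12.94 0.00 0.00
      vertex 0.00 0.00 0.00
    endloop
  endfacet
  facet normal 0.0000 0.0000 -1.0000
    outer loop
      vertex 0.00 12.82 0.00
      vertex 12.94 12.82 0.00
      vertex 0.00 0.00 0.00
    endloop
  endfacet
  facet normal 0.0000 -1.0000 0.0000
    outer loop
      vertex 0.00 0.00 0.00
      vertex 12.94 0.00 0.00
      vertex 12.94 0.00 18.47
    endloop
  endfacet
  facet normal 0.0000 -1.0000 0.0000
    outer loop
      vertex 0.00 0.00 0.00
      vertex 12.94 0.00 18.47
      vertex 0.00 0.00 18.47
    endloop
  endfacet
  facet normal 0.0000 0.8215 0.5702
    outer loop
      vertex 0.00 0.00 18.47
      vertex 12.94 0.00 18.47
      vertex 12.94 12.82 0.00
    endloop
  endfacet
  facet normal 0.0000 0.8215 0.5702
    outer loop
      vertex 0.00 0.00 18.47
      vertex 12.94 12.82 0.00
      vertex 0.00 12.82 0.00
    endloop
  endfacet
  facet normal -1.0000 0.0000 0.0000
    outer loop
      vertex 0.00 0.00 18.47
      vertex 0.00 12.82 0.00
      vertex 0.00 0.00 0.00
    endloop
  endfacet
  facet normal 1.0000 0.0000 0.0000
    outer loop
      vertex 12.94 0.00 0.00
      vertex 12.94 12.82 0.00
      vertex 12.94 0.00 18.47
    endloop
  endfacet
endsolid part

The G0 Z moves step by Δz≈2.31 mm. The G1 loops shrink linearly with z, so the solid tapers from its base footprint up to z≈18.5. Closing with a flat bottom cap and the tapered top and triangulating gives 8 facets — a wedge (ramp): 12.9 × 12.8 mm base, rising to 18.5 mm along the y=0 edge and sloping linearly to z=0 at y=12.8.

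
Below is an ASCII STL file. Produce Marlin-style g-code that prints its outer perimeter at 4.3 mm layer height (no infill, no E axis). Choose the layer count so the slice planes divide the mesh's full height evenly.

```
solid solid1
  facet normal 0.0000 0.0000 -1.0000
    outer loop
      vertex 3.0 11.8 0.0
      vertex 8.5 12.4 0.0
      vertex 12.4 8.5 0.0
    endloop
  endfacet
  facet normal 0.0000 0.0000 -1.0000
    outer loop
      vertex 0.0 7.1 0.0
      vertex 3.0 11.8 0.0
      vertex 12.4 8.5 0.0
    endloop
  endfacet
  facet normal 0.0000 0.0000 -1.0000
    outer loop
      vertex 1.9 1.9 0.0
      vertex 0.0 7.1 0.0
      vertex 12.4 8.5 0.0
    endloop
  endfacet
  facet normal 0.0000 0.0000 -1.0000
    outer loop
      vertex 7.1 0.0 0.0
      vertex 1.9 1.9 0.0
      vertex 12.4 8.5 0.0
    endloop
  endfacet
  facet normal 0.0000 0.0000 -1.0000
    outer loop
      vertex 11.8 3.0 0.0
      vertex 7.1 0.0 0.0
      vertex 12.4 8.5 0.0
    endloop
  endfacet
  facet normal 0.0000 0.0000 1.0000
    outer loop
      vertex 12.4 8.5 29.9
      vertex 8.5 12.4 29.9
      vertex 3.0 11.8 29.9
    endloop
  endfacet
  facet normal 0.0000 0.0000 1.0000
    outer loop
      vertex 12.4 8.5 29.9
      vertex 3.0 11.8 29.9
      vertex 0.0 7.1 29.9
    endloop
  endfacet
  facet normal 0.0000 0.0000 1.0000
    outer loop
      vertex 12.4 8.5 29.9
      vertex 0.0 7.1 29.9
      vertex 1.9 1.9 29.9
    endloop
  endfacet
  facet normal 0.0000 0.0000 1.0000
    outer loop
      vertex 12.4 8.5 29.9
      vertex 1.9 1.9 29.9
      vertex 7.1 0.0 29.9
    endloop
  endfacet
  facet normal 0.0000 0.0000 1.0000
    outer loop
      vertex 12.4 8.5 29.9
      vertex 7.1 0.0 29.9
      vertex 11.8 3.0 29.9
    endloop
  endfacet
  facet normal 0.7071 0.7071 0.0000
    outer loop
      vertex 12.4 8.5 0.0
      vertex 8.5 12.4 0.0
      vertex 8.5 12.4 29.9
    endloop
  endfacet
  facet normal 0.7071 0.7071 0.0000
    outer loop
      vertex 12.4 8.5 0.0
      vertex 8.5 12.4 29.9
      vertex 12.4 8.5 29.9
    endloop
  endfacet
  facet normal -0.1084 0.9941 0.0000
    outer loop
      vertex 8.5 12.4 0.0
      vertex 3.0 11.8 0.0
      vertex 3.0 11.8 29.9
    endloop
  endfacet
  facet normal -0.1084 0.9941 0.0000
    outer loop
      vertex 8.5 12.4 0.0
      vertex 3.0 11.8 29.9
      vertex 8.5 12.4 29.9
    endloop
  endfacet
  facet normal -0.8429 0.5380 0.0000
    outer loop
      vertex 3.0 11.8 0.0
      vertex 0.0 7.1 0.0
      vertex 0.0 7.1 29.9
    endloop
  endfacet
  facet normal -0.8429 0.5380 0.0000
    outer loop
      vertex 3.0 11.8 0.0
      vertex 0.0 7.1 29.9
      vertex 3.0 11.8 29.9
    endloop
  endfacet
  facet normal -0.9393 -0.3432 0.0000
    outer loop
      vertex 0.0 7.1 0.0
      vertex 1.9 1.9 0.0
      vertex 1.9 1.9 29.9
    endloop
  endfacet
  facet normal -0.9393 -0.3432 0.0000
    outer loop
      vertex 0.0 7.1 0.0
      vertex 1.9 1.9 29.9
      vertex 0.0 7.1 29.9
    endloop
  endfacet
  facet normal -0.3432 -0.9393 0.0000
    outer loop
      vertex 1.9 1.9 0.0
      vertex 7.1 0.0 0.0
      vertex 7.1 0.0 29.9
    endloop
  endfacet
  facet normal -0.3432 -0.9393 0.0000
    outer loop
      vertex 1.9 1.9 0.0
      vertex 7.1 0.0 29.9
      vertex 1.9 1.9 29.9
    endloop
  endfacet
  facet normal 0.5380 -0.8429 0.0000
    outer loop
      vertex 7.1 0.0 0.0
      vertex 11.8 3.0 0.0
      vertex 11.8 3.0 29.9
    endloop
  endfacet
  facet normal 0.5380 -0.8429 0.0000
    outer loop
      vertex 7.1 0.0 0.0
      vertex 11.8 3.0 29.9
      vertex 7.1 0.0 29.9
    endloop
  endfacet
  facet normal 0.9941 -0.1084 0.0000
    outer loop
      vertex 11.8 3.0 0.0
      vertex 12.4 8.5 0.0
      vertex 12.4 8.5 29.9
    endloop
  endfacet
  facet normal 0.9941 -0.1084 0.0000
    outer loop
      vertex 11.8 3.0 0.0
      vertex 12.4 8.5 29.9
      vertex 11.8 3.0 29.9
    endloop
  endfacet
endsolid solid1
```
; perimeter-only toolpath
G21 ; units = mm
G90 ; absolute positioning
G28 ; home
; layer 1
G0 Z4.3
G0 X12.4 Y8.5
G1 X8.5 Y12.4
G1 X3.0 Y11.8
G1 X0.0 Y7.1
G1 X1.9 Y1.9
G1 X7.1 Y0.0
G1 X11.8 Y3.0
G1 X12.4 Y8.5
; layer 2
G0 Z8.5
G0 X12.4 Y8.5
G1 X8.5 Y12.4
G1 X3.0 Y11.8
G1 X0.0 Y7.1
G1 X1.9 Y1.9
G1 X7.1 Y0.0
G1 X11.8 Y3.0
G1 X12.4 Y8.5
; layer 3
G0 Z12.8
G0 X12.4 Y8.5
G1 X8.5 Y12.4
G1 X3.0 Y11.8
G1 X0.0 Y7.1
G1 X1.9 Y1.9
G1 X7.1 Y0.0
G1 X11.8 Y3.0
G1 X12.4 Y8.5
; layer 4
G0 Z17.1
G0 X12.4 Y8.5
G1 X8.5 Y12.4
G1 X3.0 Y11.8
G1 X0.0 Y7.1
G1 X1.9 Y1.9
G1 X7.1 Y0.0
G1 X11.8 Y3.0
G1 X12.4 Y8.5
; layer 5
G0 Z21.4
G0 X12.4 Y8.5
G1 X8.5 Y12.4
G1 X3.0 Y11.8
G1 X0.0 Y7.1
G1 X1.9 Y1.9
G1 X7.1 Y0.0
G1 X11.8 Y3.0
G1 X12.4 Y8.5
; layer 6
G0 Z25.6
G0 X12.4 Y8.5
G1 X8.5 Y12.4
G1 X3.0 Y11.8
G1 X0.0 Y7.1
G1 X1.9 Y1.9
G1 X7.1 Y0.0
G1 X11.8 Y3.0
G1 X12.4 Y8.5
; layer 7
G0 Z29.9
G0 X12.4 Y8.5
G1 X8.5 Y12.4
G1 X3.0 Y11.8
G1 X0.0 Y7.1
G1 X1.9 Y1.9
G1 X7.1 Y0.0
G1 X11.8 Y3.0
G1 X12.4 Y8.5
M2 ; end

The solid is a regular 7-sided prism (a cylinder approximated with 7 flat sides), circumscribed radius ≈ 6.4 mm, height ≈ 29.9 mm. Slicing at Δz = 4.3 mm — 7 equal slices spanning the solid's height, so layer i sits at z = i·h/7 — gives 7 non-empty perimeters. Each is a 7-segment closed polygon; G0 lifts to the layer z and rapids to the start vertex, then G1 traces the edges.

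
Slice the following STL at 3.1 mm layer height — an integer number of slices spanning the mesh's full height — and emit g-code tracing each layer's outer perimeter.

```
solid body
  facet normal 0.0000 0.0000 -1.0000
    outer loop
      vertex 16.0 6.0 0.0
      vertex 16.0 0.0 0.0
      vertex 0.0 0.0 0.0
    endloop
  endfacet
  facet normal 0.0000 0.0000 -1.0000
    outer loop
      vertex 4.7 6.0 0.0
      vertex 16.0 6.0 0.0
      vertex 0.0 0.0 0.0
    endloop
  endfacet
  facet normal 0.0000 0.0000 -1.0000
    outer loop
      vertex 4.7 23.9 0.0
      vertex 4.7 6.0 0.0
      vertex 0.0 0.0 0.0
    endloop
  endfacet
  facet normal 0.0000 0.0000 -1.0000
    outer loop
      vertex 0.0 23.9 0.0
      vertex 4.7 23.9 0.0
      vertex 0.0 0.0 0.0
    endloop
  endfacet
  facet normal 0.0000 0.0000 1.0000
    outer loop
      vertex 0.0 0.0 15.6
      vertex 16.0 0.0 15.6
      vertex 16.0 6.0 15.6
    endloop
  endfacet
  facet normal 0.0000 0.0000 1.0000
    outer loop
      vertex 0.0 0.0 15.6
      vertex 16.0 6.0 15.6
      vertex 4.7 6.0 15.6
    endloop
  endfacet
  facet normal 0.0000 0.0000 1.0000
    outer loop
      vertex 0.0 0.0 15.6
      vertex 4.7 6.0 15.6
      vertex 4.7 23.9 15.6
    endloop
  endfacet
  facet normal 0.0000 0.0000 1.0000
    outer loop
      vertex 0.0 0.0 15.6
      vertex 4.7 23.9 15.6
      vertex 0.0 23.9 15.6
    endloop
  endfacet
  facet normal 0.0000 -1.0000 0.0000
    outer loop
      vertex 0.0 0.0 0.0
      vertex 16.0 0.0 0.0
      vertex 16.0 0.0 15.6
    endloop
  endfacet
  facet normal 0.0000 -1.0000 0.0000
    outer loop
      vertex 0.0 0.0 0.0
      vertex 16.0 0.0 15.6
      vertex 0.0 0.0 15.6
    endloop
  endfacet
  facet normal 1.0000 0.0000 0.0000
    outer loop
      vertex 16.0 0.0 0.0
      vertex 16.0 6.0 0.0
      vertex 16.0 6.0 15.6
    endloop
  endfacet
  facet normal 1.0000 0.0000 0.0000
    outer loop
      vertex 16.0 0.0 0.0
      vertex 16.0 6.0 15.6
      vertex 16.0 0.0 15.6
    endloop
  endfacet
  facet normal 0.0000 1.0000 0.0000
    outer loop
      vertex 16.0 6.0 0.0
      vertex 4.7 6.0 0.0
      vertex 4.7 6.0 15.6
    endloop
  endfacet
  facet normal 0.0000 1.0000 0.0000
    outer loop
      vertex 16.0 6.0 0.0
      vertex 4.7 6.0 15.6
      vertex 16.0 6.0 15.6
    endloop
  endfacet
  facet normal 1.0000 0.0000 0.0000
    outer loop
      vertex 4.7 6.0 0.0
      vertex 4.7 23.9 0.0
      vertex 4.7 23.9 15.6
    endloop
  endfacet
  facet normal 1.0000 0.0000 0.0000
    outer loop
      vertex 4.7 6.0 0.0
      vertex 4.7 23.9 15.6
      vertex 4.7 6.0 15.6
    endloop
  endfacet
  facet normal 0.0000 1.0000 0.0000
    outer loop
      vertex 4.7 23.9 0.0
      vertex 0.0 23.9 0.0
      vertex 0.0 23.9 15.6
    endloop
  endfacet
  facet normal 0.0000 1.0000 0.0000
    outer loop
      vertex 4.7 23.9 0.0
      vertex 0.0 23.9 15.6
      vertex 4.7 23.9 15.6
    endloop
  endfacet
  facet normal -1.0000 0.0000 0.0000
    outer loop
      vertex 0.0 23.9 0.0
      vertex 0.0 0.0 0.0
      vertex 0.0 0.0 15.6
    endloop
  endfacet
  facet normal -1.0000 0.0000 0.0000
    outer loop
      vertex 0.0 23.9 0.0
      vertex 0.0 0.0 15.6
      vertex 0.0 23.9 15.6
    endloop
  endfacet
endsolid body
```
; perimeter-only toolpath
G21 ; units = mm
G90 ; absolute positioning
G28 ; home
; layer 1
G0 Z3.1
G0 X0.0 Y0.0
G1 X16.0 Y0.0
G1 X16.0 Y6.0
G1 X4.7 Y6.0
G1 X4.7 Y23.9
G1 X0.0 Y23.9
G1 X0.0 Y0.0
; layer 2
G0 Z6.2
G0 X0.0 Y0.0
G1 X16.0 Y0.0
G1 X16.0 Y6.0
G1 X4.7 Y6.0
G1 X4.7 Y23.9
G1 X0.0 Y23.9
G1 X0.0 Y0.0
; layer 3
G0 Z9.4
G0 X0.0 Y0.0
G1 X16.0 Y0.0
G1 X16.0 Y6.0
G1 X4.7 Y6.0
G1 X4.7 Y23.9
G1 X0.0 Y23.9
G1 X0.0 Y0.0
; layer 4
G0 Z12.5
G0 X0.0 Y0.0
G1 X16.0 Y0.0
G1 X16.0 Y6.0
G1 X4.7 Y6.0
G1 X4.7 Y23.9
G1 X0.0 Y23.9
G1 X0.0 Y0.0
; layer 5
G0 Z15.6
G0 X0.0 Y0.0
G1 X16.0 Y0.0
G1 X16.0 Y6.0
G1 X4.7 Y6.0
G1 X4.7 Y23.9
G1 X0.0 Y23.9
G1 X0.0 Y0.0
M2 ; end

The solid is an L-shaped prism: outer 16 × 23.9 mm, arm thicknesses ≈ 6 mm (horizontal) and 4.7 mm (vertical), extruded 15.6 mm in z. Slicing at Δz = 3.1 mm — 5 equal slices spanning the solid's height, so layer i sits at z = i·h/5 — gives 5 non-empty perimeters. Each is a 6-segment closed polygon; G0 lifts to the layer z and rapids to the start vertex, then G1 traces the edges.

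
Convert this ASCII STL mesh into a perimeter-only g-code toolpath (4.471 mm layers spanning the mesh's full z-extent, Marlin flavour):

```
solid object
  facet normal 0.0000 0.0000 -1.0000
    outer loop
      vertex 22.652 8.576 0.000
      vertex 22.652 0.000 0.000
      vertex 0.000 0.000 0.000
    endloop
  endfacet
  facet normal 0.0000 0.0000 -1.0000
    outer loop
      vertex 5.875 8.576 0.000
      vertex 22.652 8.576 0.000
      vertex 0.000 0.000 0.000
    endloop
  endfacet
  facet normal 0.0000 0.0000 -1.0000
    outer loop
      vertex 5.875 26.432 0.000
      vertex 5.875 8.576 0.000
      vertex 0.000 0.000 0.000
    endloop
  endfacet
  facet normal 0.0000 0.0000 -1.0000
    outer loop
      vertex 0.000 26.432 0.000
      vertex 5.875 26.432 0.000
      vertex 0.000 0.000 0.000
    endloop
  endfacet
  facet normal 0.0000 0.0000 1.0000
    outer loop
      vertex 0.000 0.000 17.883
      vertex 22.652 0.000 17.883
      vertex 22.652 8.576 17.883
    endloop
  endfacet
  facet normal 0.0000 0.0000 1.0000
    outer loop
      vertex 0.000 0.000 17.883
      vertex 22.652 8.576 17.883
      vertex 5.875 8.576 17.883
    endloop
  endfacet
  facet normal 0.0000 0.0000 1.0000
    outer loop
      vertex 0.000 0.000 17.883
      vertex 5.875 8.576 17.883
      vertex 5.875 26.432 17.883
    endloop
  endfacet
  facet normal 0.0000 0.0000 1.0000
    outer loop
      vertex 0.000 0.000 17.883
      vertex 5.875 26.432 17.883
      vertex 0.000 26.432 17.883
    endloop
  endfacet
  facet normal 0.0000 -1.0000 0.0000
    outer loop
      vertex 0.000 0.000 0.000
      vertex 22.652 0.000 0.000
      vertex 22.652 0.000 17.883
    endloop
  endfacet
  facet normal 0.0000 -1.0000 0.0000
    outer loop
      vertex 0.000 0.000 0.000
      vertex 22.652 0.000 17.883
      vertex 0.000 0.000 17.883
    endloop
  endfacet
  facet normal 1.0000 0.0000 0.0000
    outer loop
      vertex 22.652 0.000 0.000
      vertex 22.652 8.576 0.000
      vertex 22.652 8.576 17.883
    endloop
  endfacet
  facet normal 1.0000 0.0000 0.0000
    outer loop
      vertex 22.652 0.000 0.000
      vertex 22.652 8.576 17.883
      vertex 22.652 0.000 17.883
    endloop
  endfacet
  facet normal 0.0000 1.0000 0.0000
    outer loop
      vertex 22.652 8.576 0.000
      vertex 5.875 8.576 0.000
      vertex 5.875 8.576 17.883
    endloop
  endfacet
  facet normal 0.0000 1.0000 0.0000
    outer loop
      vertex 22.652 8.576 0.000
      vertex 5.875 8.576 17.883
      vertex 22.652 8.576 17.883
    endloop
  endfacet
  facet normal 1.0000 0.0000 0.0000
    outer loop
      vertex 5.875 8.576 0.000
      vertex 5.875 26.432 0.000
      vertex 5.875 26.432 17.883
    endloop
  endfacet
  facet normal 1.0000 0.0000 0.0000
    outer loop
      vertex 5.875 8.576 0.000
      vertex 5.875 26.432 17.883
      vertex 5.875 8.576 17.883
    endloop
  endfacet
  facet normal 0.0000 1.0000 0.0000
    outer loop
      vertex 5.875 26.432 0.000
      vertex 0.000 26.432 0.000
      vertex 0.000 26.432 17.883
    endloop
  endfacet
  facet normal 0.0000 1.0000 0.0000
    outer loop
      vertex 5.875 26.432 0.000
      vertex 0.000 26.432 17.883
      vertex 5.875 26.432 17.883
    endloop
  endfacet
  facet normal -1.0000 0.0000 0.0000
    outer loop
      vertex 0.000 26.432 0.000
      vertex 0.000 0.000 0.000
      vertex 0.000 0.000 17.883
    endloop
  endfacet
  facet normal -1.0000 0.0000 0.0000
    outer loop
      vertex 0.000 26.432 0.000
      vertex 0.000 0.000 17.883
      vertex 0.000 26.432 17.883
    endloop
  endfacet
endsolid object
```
; perimeter-only toolpath
G21 ; units = mm
G90 ; absolute positioning
G28 ; home
; layer 1
G0 Z4.471
G0 X0.000 Y0.000
G1 X22.652 Y0.000
G1 X22.652 Y8.576
G1 X5.875 Y8.576
G1 X5.875 Y26.432
G1 X0.000 Y26.432
G1 X0.000 Y0.000
; layer 2
G0 Z8.941
G0 X0.000 Y0.000
G1 X22.652 Y0.000
G1 X22.652 Y8.576
G1 X5.875 Y8.576
G1 X5.875 Y26.432
G1 X0.000 Y26.432
G1 X0.000 Y0.000
; layer 3
G0 Z13.412
G0 X0.000 Y0.000
G1 X22.652 Y0.000
G1 X22.652 Y8.576
G1 X5.875 Y8.576
G1 X5.875 Y26.432
G1 X0.000 Y26.432
G1 X0.000 Y0.000
; layer 4
G0 Z17.883
G0 X0.000 Y0.000
G1 X22.652 Y0.000
G1 X22.652 Y8.576
G1 X5.875 Y8.576
G1 X5.875 Y26.432
G1 X0.000 Y26.432
G1 X0.000 Y0.000
M2 ; end

The solid is an L-shaped prism: outer 22.7 × 26.4 mm, arm thicknesses ≈ 8.58 mm (horizontal) and 5.88 mm (vertical), extruded 17.9 mm in z. Slicing at Δz = 4.471 mm — 4 equal slices spanning the solid's height, so layer i sits at z = i·h/4 — gives 4 non-empty perimeters. Each is a 6-segment closed polygon; G0 lifts to the layer z and rapids to the start vertex, then G1 traces the edges.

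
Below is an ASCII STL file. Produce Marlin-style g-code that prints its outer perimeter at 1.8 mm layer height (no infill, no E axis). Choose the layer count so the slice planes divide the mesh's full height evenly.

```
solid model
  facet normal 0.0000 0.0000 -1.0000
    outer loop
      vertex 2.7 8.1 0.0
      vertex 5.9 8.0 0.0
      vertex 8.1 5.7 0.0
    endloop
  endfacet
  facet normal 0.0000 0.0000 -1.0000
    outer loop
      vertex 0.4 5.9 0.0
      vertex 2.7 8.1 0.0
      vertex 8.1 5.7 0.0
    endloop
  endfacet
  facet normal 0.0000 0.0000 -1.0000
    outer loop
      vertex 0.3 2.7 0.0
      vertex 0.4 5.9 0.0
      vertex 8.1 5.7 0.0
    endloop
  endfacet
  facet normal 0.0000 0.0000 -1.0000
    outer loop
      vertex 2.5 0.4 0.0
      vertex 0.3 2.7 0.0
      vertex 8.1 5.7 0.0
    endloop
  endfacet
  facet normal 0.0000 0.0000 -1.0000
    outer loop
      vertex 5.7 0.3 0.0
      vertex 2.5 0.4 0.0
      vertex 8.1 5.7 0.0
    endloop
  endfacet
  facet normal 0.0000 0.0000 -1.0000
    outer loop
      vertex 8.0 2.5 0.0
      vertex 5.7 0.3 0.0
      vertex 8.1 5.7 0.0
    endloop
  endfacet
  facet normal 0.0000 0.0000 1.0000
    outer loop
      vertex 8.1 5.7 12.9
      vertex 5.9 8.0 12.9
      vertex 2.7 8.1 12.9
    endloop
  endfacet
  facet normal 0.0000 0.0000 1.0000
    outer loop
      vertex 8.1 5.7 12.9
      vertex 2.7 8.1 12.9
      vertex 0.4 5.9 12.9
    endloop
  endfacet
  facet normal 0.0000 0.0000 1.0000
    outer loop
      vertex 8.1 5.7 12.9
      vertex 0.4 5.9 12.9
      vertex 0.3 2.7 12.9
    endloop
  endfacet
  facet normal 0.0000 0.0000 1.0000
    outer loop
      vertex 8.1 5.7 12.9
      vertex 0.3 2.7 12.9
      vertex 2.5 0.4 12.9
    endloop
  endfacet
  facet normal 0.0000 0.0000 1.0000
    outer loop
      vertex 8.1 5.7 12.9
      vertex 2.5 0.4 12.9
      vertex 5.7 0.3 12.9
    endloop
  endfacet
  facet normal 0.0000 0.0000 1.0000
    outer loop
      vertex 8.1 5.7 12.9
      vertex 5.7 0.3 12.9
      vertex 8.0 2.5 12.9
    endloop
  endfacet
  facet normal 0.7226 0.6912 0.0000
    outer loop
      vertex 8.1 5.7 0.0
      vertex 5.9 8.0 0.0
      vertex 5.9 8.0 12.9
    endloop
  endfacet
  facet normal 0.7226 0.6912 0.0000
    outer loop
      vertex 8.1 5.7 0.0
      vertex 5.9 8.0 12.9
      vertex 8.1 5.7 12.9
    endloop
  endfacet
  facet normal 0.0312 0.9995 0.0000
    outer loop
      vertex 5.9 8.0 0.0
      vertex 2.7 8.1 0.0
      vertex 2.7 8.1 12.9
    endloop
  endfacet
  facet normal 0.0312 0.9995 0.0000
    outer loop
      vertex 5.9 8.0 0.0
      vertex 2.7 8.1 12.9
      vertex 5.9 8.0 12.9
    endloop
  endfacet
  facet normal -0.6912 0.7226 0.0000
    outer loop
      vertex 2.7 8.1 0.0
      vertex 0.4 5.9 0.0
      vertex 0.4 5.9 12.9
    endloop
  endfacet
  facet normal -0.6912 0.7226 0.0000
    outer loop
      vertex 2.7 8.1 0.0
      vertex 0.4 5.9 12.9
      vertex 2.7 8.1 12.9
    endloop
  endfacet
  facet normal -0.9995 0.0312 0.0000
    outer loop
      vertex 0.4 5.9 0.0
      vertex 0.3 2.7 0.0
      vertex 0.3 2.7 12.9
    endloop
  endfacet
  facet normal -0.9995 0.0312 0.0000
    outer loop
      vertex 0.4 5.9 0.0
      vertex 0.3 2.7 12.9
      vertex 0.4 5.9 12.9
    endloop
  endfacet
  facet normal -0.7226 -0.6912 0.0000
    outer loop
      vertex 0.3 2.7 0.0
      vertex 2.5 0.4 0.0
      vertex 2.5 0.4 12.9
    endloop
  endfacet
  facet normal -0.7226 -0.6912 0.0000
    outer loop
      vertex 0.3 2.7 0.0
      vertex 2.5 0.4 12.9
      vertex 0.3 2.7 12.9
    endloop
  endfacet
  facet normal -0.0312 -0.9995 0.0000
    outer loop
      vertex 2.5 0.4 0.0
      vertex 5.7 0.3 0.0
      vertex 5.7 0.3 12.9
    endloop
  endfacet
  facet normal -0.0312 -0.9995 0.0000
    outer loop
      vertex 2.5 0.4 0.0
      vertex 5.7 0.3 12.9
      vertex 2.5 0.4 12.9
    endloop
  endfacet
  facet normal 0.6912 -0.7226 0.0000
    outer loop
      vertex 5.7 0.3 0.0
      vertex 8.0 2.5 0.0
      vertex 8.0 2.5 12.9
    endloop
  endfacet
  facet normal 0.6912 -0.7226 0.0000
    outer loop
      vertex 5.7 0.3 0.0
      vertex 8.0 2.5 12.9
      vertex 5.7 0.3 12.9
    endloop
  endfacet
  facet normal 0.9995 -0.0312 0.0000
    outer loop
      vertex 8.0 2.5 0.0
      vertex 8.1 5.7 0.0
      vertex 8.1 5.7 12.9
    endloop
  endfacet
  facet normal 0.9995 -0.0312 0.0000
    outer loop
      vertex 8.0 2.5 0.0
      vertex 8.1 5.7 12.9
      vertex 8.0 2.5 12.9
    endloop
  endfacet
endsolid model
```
; perimeter-only toolpath
G21 ; units = mm
G90 ; absolute positioning
G28 ; home
; layer 1
G0 Z1.8
G0 X8.1 Y5.7
G1 X5.9 Y8.0
G1 X2.7 Y8.1
G1 X0.4 Y5.9
G1 X0.3 Y2.7
G1 X2.5 Y0.4
G1 X5.7 Y0.3
G1 X8.0 Y2.5
G1 X8.1 Y5.7
; layer 2
G0 Z3.7
G0 X8.1 Y5.7
G1 X5.9 Y8.0
G1 X2.7 Y8.1
G1 X0.4 Y5.9
G1 X0.3 Y2.7
G1 X2.5 Y0.4
G1 X5.7 Y0.3
G1 X8.0 Y2.5
G1 X8.1 Y5.7
; layer 3
G0 Z5.5
G0 X8.1 Y5.7
G1 X5.9 Y8.0
G1 X2.7 Y8.1
G1 X0.4 Y5.9
G1 X0.3 Y2.7
G1 X2.5 Y0.4
G1 X5.7 Y0.3
G1 X8.0 Y2.5
G1 X8.1 Y5.7
; layer 4
G0 Z7.4
G0 X8.1 Y5.7
G1 X5.9 Y8.0
G1 X2.7 Y8.1
G1 X0.4 Y5.9
G1 X0.3 Y2.7
G1 X2.5 Y0.4
G1 X5.7 Y0.3
G1 X8.0 Y2.5
G1 X8.1 Y5.7
; layer 5
G0 Z9.2
G0 X8.1 Y5.7
G1 X5.9 Y8.0
G1 X2.7 Y8.1
G1 X0.4 Y5.9
G1 X0.3 Y2.7
G1 X2.5 Y0.4
G1 X5.7 Y0.3
G1 X8.0 Y2.5
G1 X8.1 Y5.7
; layer 6
G0 Z11.1
G0 X8.1 Y5.7
G1 X5.9 Y8.0
G1 X2.7 Y8.1
G1 X0.4 Y5.9
G1 X0.3 Y2.7
G1 X2.5 Y0.4
G1 X5.7 Y0.3
G1 X8.0 Y2.5
G1 X8.1 Y5.7
; layer 7
G0 Z12.9
G0 X8.1 Y5.7
G1 X5.9 Y8.0
G1 X2.7 Y8.1
G1 X0.4 Y5.9
G1 X0.3 Y2.7
G1 X2.5 Y0.4
G1 X5.7 Y0.3
G1 X8.0 Y2.5
G1 X8.1 Y5.7
M2 ; end

The solid is a regular 8-sided prism (a cylinder approximated with 8 flat sides), circumscribed radius ≈ 4.2 mm, height ≈ 12.9 mm. Slicing at Δz = 1.8 mm — 7 equal slices spanning the solid's height, so layer i sits at z = i·h/7 — gives 7 non-empty perimeters. Each is a 8-segment closed polygon; G0 lifts to the layer z and rapids to the start vertex, then G1 traces the edges.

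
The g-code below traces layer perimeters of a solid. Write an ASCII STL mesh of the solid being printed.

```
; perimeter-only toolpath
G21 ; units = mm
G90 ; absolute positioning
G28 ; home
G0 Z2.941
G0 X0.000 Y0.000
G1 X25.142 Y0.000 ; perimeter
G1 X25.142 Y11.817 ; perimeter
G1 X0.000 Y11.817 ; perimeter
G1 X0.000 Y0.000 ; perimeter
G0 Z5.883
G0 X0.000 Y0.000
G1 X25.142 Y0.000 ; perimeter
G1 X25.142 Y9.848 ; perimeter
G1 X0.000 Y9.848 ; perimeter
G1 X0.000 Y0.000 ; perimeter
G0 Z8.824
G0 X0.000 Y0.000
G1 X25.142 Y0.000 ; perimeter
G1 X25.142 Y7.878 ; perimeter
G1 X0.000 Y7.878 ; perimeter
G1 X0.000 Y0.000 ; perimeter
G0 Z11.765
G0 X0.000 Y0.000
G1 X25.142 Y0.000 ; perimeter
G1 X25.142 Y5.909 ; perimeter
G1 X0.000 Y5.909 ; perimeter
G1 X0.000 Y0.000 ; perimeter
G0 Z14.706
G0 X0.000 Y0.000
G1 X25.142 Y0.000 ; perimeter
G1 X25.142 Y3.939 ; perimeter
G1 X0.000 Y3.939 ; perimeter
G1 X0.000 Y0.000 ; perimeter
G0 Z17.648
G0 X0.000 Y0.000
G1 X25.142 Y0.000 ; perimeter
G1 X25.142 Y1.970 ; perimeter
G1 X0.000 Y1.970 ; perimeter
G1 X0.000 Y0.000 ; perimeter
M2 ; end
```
solid part
  facet normal 0.0000 0.0000 -1.0000
    outer loop
      vertex 25.142 13.787 0.000
      vertex 25.142 0.000 0.000
      vertex 0.000 0.000 0.000
    endloop
  endfacet
  facet normal 0.0000 0.0000 -1.0000
    outer loop
      vertex 0.000 13.787 0.000
      vertex 25.142 13.787 0.000
      vertex 0.000 0.000 0.000
    endloop
  endfacet
  facet normal 0.0000 -1.0000 0.0000
    outer loop
      vertex 0.000 0.000 0.000
      vertex 25.142 0.000 0.000
      vertex 25.142 0.000 20.589
    endloop
  endfacet
  facet normal 0.0000 -1.0000 0.0000
    outer loop
      vertex 0.000 0.000 0.000
      vertex 25.142 0.000 20.589
      vertex 0.000 0.000 20.589
    endloop
  endfacet
  facet normal 0.0000 0.8309 0.5564
    outer loop
      vertex 0.000 0.000 20.589
      vertex 25.142 0.000 20.589
      vertex 25.142 13.787 0.000
    endloop
  endfacet
  facet normal 0.0000 0.8309 0.5564
    outer loop
      vertex 0.000 0.000 20.589
      vertex 25.142 13.787 0.000
      vertex 0.000 13.787 0.000
    endloop
  endfacet
  facet normal -1.0000 0.0000 0.0000
    outer loop
      vertex 0.000 0.000 20.589
      vertex 0.000 13.787 0.000
      vertex 0.000 0.000 0.000
    endloop
  endfacet
  facet normal 1.0000 0.0000 0.0000
    outer loop
      vertex 25.142 0.000 0.000
      vertex 25.142 13.787 0.000
      vertex 25.142 0.000 20.589
    endloop
  endfacet
endsolid part

The G0 Z moves step by Δz≈2.941 mm. The G1 loops shrink linearly with z, so the solid tapers from its base footprint up to z≈20.6. Closing with a flat bottom cap and the tapered top and triangulating gives 8 facets — a wedge (ramp): 25.1 × 13.8 mm base, rising to 20.6 mm along the y=0 edge and sloping linearly to z=0 at y=13.8.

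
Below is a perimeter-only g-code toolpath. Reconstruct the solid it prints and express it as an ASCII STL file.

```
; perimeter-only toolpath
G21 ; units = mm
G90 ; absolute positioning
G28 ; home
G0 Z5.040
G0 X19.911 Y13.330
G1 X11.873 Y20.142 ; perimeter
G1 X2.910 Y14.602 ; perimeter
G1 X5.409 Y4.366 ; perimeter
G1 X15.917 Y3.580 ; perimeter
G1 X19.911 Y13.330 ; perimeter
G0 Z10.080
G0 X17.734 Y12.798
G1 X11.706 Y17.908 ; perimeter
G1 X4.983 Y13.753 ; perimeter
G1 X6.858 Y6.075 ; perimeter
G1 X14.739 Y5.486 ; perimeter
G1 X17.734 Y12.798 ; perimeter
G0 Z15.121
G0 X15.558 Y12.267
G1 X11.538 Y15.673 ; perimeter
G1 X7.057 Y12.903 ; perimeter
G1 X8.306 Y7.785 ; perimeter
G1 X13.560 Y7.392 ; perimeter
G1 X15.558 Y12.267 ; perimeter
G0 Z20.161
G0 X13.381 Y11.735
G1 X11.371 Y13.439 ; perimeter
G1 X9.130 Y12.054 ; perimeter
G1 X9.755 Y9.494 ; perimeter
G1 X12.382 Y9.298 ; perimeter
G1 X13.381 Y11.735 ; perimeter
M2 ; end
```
solid part
  facet normal 0.0000 0.0000 -1.0000
    outer loop
      vertex 0.836 15.452 0.000
      vertex 12.040 22.377 0.000
      vertex 22.088 13.861 0.000
    endloop
  endfacet
  facet normal 0.0000 0.0000 -1.0000
    outer loop
      vertex 3.960 2.656 0.000
      vertex 0.836 15.452 0.000
      vertex 22.088 13.861 0.000
    endloop
  endfacet
  facet normal 0.0000 0.0000 -1.0000
    outer loop
      vertex 17.095 1.674 0.000
      vertex 3.960 2.656 0.000
      vertex 22.088 13.861 0.000
    endloop
  endfacet
  facet normal 0.6084 0.7178 0.3384
    outer loop
      vertex 22.088 13.861 0.000
      vertex 12.040 22.377 0.000
      vertex 11.204 11.204 25.201
    endloop
  endfacet
  facet normal -0.4947 0.8004 0.3385
    outer loop
      vertex 12.040 22.377 0.000
      vertex 0.836 15.452 0.000
      vertex 11.204 11.204 25.201
    endloop
  endfacet
  facet normal -0.9141 -0.2232 0.3385
    outer loop
      vertex 0.836 15.452 0.000
      vertex 3.960 2.656 0.000
      vertex 11.204 11.204 25.201
    endloop
  endfacet
  facet normal -0.0702 -0.9384 0.3385
    outer loop
      vertex 3.960 2.656 0.000
      vertex 17.095 1.674 0.000
      vertex 11.204 11.204 25.201
    endloop
  endfacet
  facet normal 0.8707 -0.3567 0.3384
    outer loop
      vertex 17.095 1.674 0.000
      vertex 22.088 13.861 0.000
      vertex 11.204 11.204 25.201
    endloop
  endfacet
endsolid part

The G0 Z moves step by Δz≈5.040 mm. The G1 loops shrink linearly with z, so the solid tapers from its base footprint up to z≈25.2. Closing with a flat bottom cap and the tapered top and triangulating gives 8 facets — a regular 5-sided pyramid, base circumscribed radius ≈ 11.2 mm, apex at z ≈ 25.2 mm.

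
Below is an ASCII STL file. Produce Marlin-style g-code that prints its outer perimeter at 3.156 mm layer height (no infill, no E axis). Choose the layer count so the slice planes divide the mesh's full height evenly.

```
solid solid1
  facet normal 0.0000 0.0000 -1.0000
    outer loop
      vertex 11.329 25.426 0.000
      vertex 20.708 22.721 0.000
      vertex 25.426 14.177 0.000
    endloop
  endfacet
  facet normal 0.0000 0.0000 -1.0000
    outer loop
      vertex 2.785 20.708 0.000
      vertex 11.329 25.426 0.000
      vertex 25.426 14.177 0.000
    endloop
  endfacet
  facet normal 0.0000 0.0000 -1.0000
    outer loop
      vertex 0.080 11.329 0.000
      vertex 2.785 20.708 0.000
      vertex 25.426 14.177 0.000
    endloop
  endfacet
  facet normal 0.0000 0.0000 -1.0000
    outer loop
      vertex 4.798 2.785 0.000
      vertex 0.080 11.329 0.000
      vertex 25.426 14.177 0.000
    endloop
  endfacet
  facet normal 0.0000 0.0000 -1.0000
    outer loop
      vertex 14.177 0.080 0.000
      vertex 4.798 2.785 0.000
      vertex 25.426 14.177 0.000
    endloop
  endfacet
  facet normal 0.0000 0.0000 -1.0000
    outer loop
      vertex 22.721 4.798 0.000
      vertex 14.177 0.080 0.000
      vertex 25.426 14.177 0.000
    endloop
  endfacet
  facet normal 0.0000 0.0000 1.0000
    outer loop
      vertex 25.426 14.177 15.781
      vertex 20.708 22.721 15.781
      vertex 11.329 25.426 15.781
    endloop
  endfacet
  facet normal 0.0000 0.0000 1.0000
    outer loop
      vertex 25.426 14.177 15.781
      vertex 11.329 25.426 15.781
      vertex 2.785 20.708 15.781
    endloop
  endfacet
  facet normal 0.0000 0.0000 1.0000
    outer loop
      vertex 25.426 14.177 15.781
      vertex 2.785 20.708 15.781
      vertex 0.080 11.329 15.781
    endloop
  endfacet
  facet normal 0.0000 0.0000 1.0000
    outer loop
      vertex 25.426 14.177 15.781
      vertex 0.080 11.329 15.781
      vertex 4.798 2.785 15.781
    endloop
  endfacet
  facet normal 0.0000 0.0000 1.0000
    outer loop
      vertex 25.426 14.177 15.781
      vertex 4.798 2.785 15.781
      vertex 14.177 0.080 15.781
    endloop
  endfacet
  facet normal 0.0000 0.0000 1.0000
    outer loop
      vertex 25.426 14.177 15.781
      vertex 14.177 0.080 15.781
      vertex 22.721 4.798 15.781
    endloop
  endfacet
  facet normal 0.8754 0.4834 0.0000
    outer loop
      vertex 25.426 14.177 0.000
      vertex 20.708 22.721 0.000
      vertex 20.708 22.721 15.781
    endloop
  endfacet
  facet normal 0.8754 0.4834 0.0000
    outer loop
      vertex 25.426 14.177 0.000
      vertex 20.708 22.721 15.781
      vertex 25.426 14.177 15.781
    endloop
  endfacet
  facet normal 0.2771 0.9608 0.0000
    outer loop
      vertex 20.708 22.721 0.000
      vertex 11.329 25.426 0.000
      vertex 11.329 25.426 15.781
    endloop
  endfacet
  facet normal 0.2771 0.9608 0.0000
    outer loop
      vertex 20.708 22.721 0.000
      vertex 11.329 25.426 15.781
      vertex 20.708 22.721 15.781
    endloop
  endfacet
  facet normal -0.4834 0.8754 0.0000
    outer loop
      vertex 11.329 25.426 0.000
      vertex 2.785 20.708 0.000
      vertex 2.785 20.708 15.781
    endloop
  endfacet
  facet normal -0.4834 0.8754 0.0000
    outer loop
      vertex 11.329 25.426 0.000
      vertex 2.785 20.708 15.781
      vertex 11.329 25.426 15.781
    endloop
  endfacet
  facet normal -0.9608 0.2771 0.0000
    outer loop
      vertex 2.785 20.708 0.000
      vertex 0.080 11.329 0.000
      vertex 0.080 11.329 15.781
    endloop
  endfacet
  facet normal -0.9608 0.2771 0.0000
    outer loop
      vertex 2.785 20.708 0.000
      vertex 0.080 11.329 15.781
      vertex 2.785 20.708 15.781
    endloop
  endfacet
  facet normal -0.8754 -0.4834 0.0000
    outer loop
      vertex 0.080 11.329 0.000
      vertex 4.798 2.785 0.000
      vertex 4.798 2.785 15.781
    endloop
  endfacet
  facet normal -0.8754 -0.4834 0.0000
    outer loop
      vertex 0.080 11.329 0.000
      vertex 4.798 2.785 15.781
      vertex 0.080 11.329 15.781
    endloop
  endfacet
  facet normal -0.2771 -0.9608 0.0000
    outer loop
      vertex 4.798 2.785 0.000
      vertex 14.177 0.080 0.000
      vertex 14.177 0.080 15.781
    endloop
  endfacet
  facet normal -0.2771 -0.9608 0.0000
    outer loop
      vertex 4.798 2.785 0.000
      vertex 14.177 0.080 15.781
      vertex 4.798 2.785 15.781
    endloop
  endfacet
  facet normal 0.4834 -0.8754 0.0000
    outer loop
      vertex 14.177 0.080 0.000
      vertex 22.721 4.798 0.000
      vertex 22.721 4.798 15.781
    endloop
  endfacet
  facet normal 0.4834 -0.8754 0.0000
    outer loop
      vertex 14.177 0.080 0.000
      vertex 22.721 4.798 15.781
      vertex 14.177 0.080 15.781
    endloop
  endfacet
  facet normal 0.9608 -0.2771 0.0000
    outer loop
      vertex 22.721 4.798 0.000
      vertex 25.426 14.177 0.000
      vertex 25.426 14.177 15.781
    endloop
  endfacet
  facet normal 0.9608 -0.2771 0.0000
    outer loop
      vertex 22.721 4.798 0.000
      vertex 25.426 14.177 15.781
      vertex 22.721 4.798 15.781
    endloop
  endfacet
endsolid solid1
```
; perimeter-only toolpath
G21 ; units = mm
G90 ; absolute positioning
G28 ; home
; layer 1
G0 Z3.156
G0 X25.426 Y14.177
G1 X20.708 Y22.721
G1 X11.329 Y25.426
G1 X2.785 Y20.708
G1 X0.080 Y11.329
G1 X4.798 Y2.785
G1 X14.177 Y0.080
G1 X22.721 Y4.798
G1 X25.426 Y14.177
; layer 2
G0 Z6.312
G0 X25.426 Y14.177
G1 X20.708 Y22.721
G1 X11.329 Y25.426
G1 X2.785 Y20.708
G1 X0.080 Y11.329
G1 X4.798 Y2.785
G1 X14.177 Y0.080
G1 X22.721 Y4.798
G1 X25.426 Y14.177
; layer 3
G0 Z9.469
G0 X25.426 Y14.177
G1 X20.708 Y22.721
G1 X11.329 Y25.426
G1 X2.785 Y20.708
G1 X0.080 Y11.329
G1 X4.798 Y2.785
G1 X14.177 Y0.080
G1 X22.721 Y4.798
G1 X25.426 Y14.177
; layer 4
G0 Z12.625
G0 X25.426 Y14.177
G1 X20.708 Y22.721
G1 X11.329 Y25.426
G1 X2.785 Y20.708
G1 X0.080 Y11.329
G1 X4.798 Y2.785
G1 X14.177 Y0.080
G1 X22.721 Y4.798
G1 X25.426 Y14.177
; layer 5
G0 Z15.781
G0 X25.426 Y14.177
G1 X20.708 Y22.721
G1 X11.329 Y25.426
G1 X2.785 Y20.708
G1 X0.080 Y11.329
G1 X4.798 Y2.785
G1 X14.177 Y0.080
G1 X22.721 Y4.798
G1 X25.426 Y14.177
M2 ; end

The solid is a regular 8-sided prism (a cylinder approximated with 8 flat sides), circumscribed radius ≈ 12.8 mm, height ≈ 15.8 mm. Slicing at Δz = 3.156 mm — 5 equal slices spanning the solid's height, so layer i sits at z = i·h/5 — gives 5 non-empty perimeters. Each is a 8-segment closed polygon; G0 lifts to the layer z and rapids to the start vertex, then G1 traces the edges.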